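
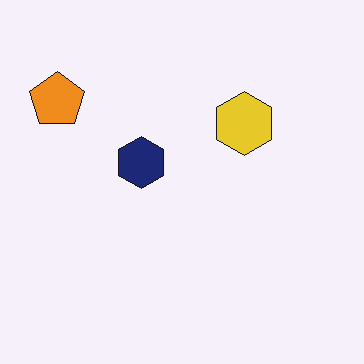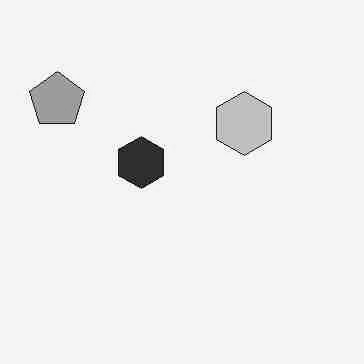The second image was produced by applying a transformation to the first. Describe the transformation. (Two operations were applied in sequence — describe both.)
The image was heavily JPEG-compressed with obvious blocking artifacts, then converted to grayscale.

Blocky 8×8 compression artifacts appear around shape edges and the flat background shows ringing — characteristic JPEG degradation. All color is removed — every shape is now a shade of grey.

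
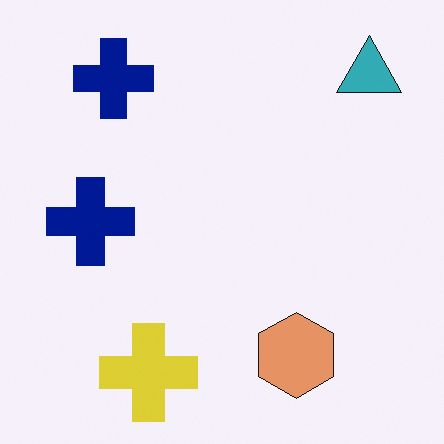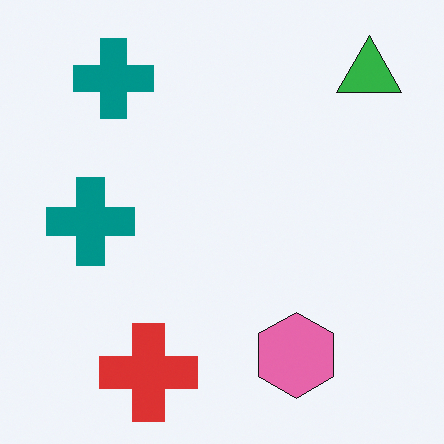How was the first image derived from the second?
The first image is the second hue-shifted by a small amount.

Every shape's color has rotated by the same amount around the hue wheel — a uniform hue shift.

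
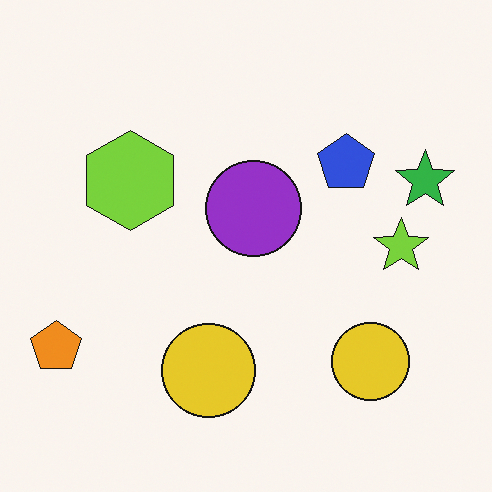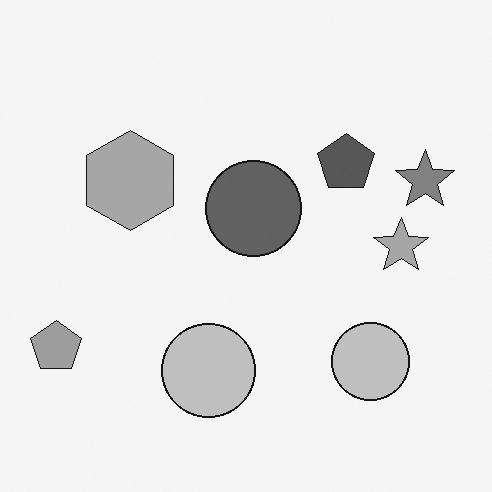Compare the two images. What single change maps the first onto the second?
The transformation is: converted to grayscale.

All color is removed — every shape is now a shade of grey.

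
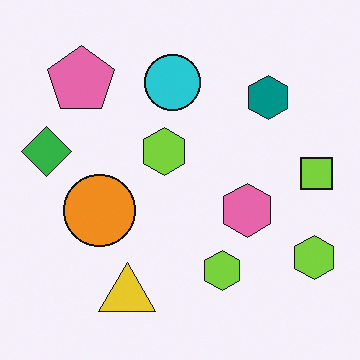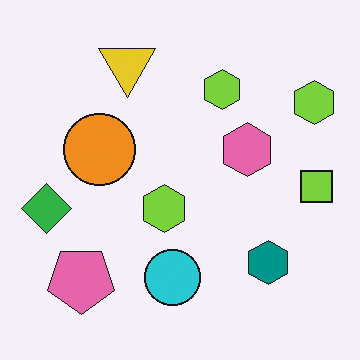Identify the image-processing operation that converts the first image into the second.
It was flipped vertically (top ↔ bottom).

The yellow triangle is in the bottom of the first image and the top of the second — shapes on opposite sides of the horizontal midline have swapped in a mirror flip.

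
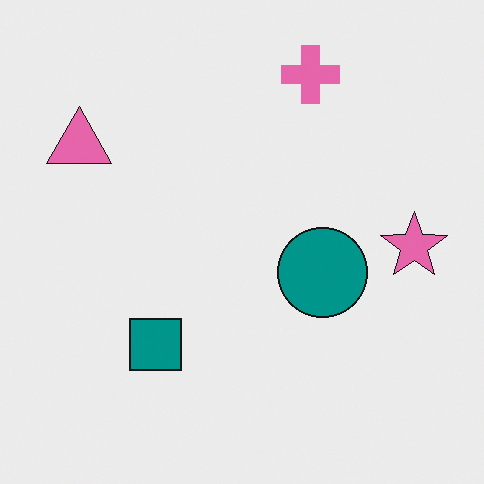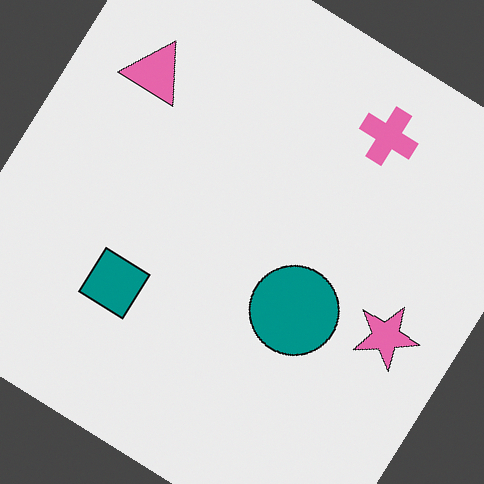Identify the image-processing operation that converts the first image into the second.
It was rotated clockwise by a large amount — several tens of degrees.

Every shape is tilted by the same angle and the image corners show triangular fill wedges — a whole-image rotation by a non-right angle.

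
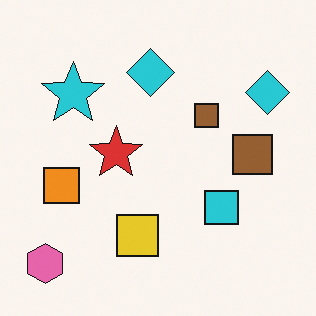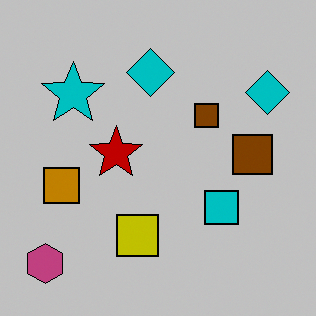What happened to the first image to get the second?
Aggressively posterized.

Each flat color has snapped to a coarser quantized level — most visibly, the near-white background has dropped to a flat grey.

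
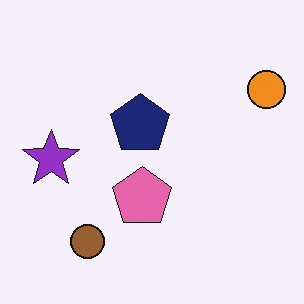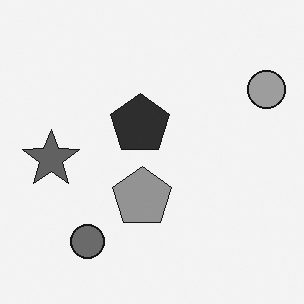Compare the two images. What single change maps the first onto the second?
The transformation is: converted to grayscale.

All color is removed — every shape is now a shade of grey.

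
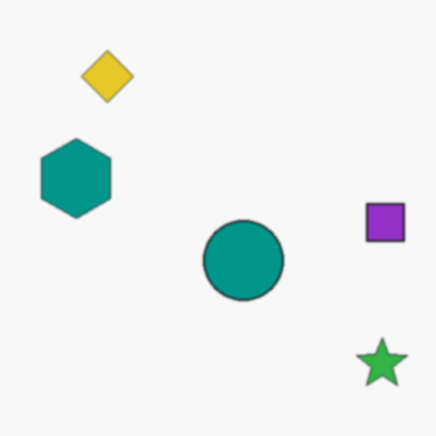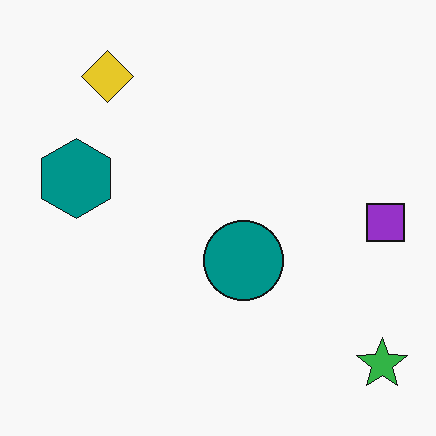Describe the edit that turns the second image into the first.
This is the original image given a subtle gaussian blur.

Shape edges and outlines are uniformly softened across the whole image.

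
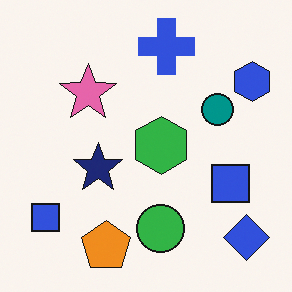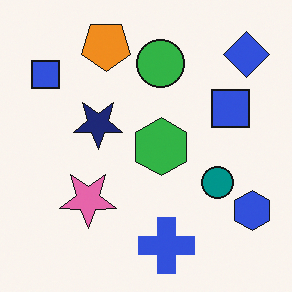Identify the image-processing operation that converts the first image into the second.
The image was flipped vertically (top ↔ bottom).

The blue cross is in the top of the first image and the bottom of the second — shapes on opposite sides of the horizontal midline have swapped in a mirror flip.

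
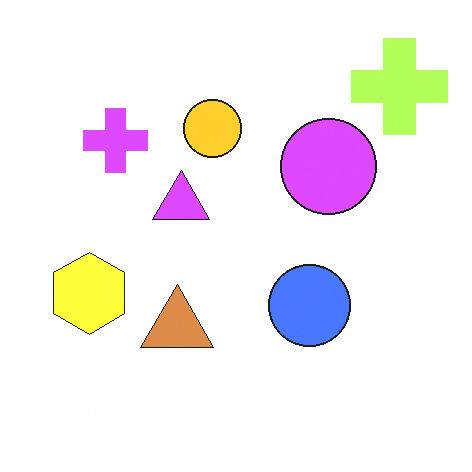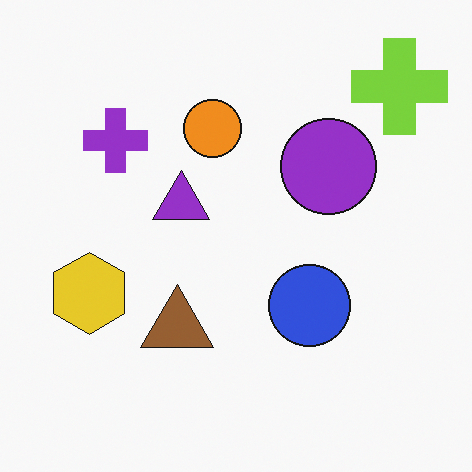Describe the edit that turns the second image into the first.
It was substantially brightened.

Every pixel — background and shapes alike — is uniformly brightened.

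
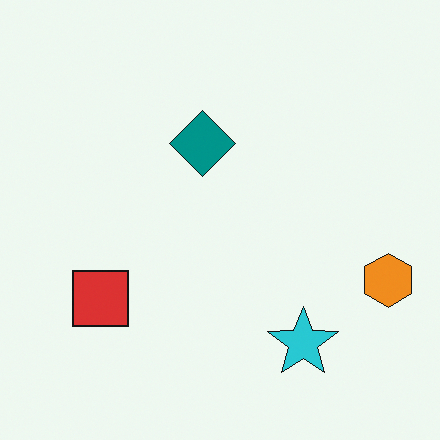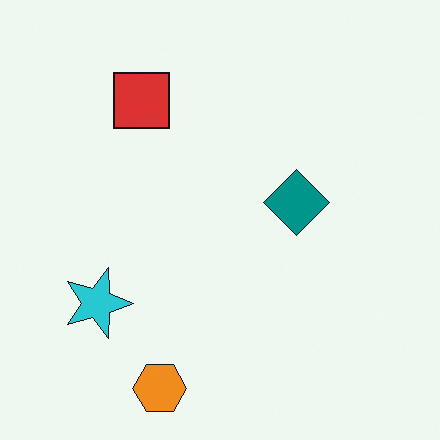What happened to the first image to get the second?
The second image is the first rotated 90° clockwise.

The orange hexagon sits in the right of the first image and the bottom of the second — consistent with a whole-image 90° clockwise rotation.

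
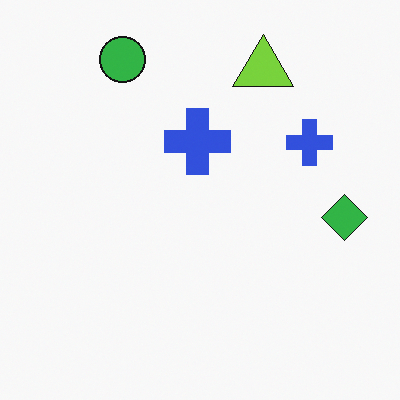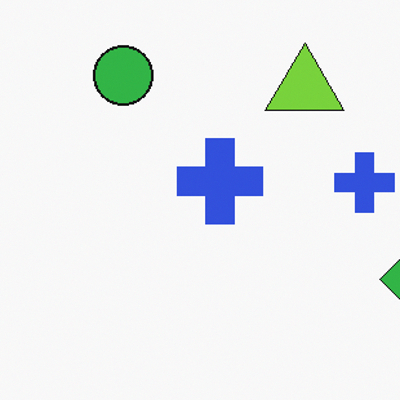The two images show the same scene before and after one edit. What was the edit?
This is the original image cropped to a modestly smaller region and rescaled.

The visible shapes are larger and the field of view is narrower; shapes near the original edges may be partly or wholly outside the frame — a crop-and-rescale.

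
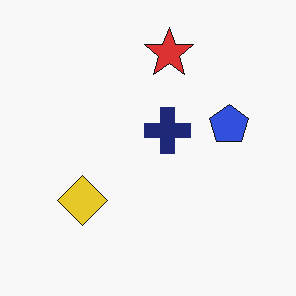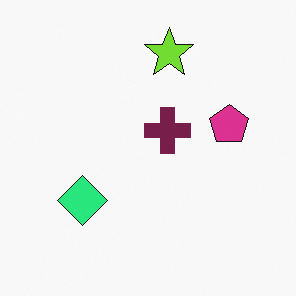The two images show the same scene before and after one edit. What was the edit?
It was hue-shifted noticeably.

Every shape's color has rotated by the same amount around the hue wheel — a uniform hue shift.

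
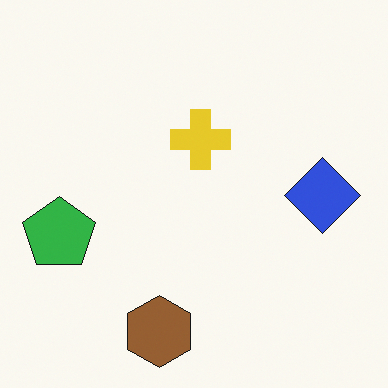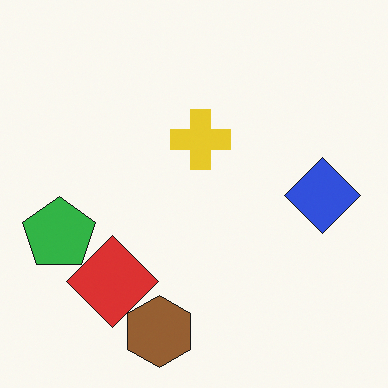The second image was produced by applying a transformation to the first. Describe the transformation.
The second image is the first overlaid with an additional red diamond.

A red diamond appears in the second image that is absent from the first.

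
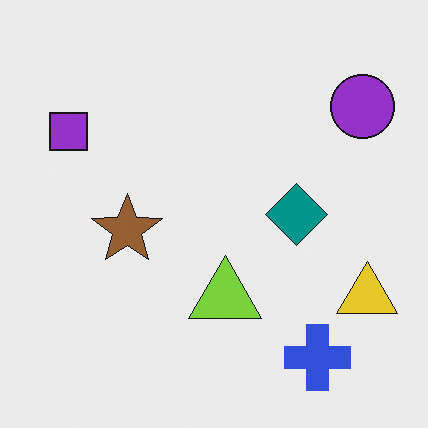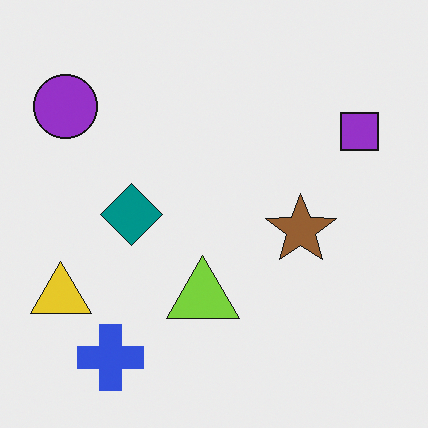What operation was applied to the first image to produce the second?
The second image is the first flipped horizontally (left ↔ right).

The yellow triangle is in the bottom-right of the first image and the bottom-left of the second — shapes on opposite sides of the vertical midline have swapped in a mirror flip.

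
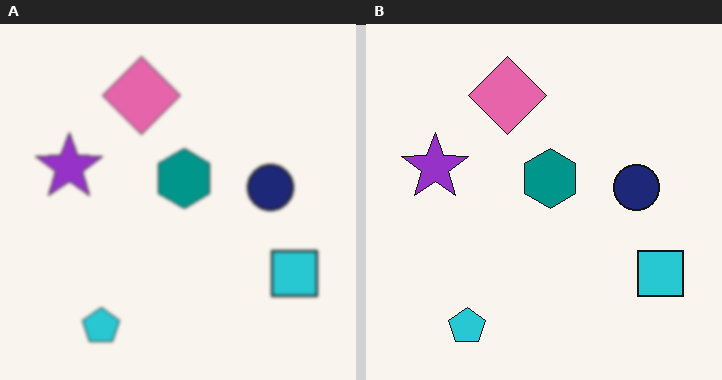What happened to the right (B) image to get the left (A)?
The image was slightly softened.

Shape edges and outlines are uniformly softened across the whole image.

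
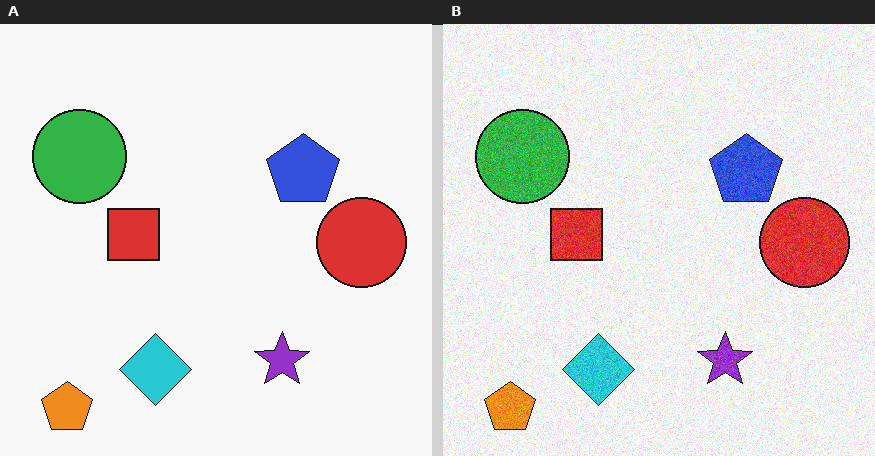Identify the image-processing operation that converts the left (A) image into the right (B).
It was degraded with visible gaussian noise.

Random speckle covers the whole image, including the flat background.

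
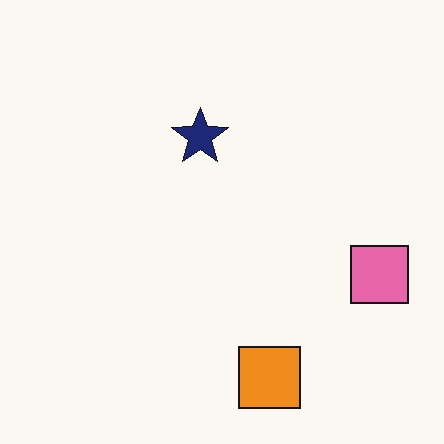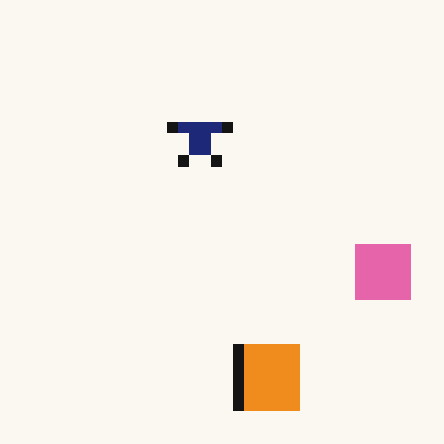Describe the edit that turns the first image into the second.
The second image is the first coarsely pixelated.

Shapes are reduced to large square blocks; fine edges and outlines are lost — a downscale-then-upscale (mosaic) effect.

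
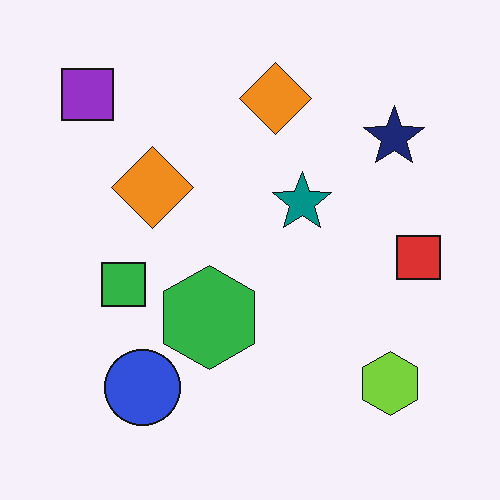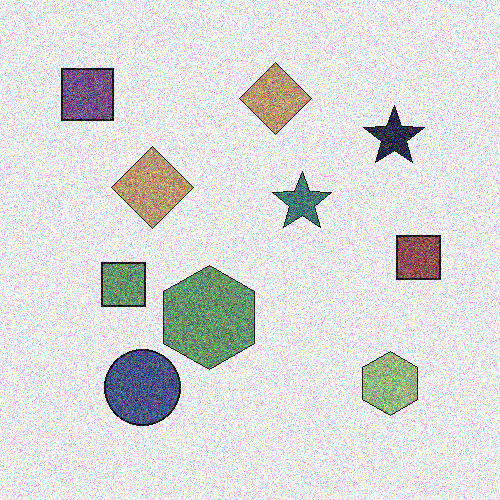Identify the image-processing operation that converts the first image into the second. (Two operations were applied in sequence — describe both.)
This is the original image heavily desaturated, then degraded with a thick layer of grain.

All colors are more muted and greyish — a global saturation change. Random speckle covers the whole image, including the flat background.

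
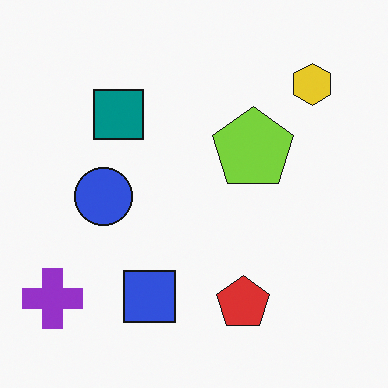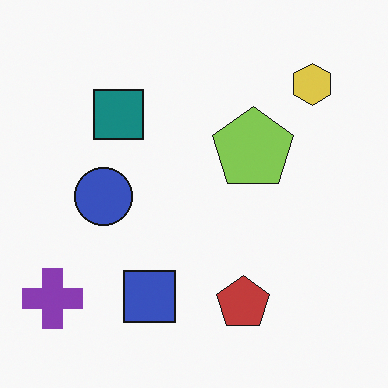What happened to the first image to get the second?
The second image is the first slightly desaturated.

All colors are more muted and greyish — a global saturation change.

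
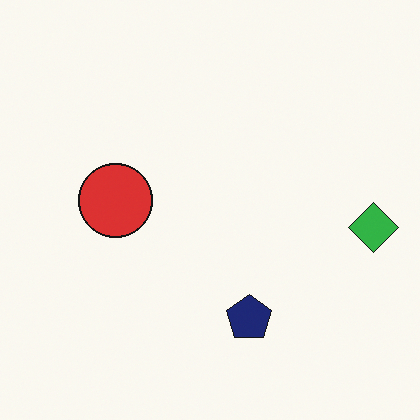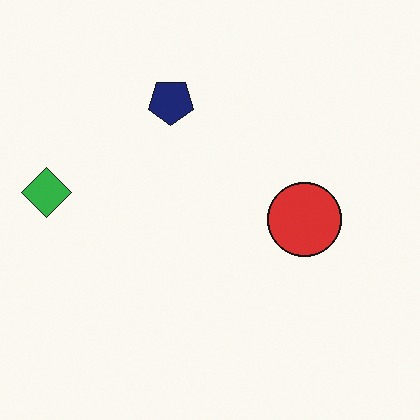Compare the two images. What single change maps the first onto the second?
This is the original image rotated 180°.

The green diamond sits in the right of the first image and the left of the second — consistent with a whole-image 180° rotation.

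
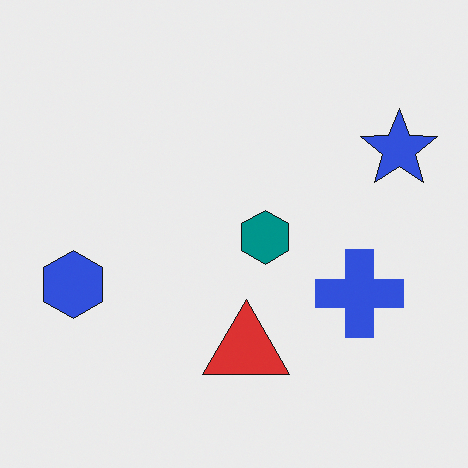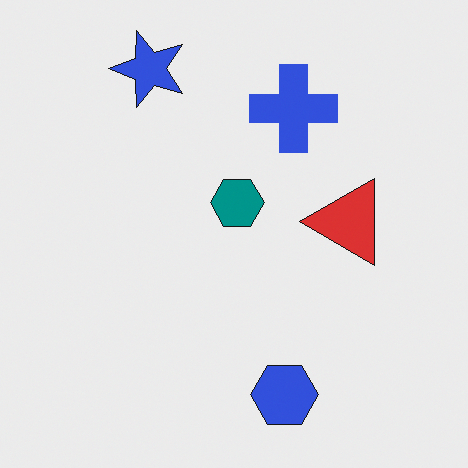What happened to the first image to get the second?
It was rotated 90° counter-clockwise.

The blue star sits in the top-right of the first image and the top-left of the second — consistent with a whole-image 90° counter-clockwise rotation.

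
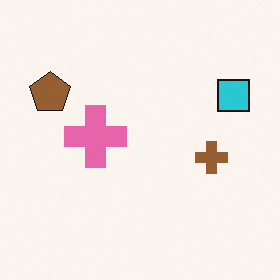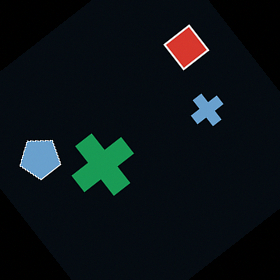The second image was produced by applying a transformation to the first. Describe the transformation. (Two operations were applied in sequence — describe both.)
Color-inverted (negative), then rotated counter-clockwise by a large amount — several tens of degrees.

The light background has become dark and every shape's color is its complement — a photographic negative. Every shape is tilted by the same angle and the image corners show triangular fill wedges — a whole-image rotation by a non-right angle.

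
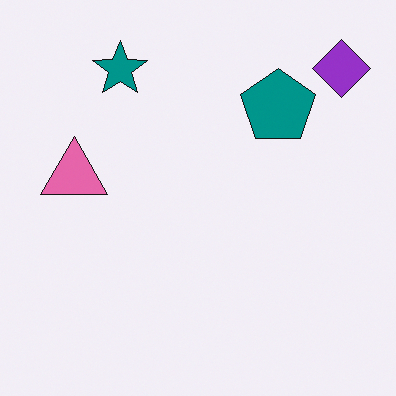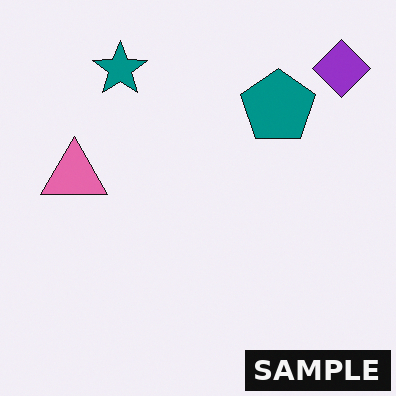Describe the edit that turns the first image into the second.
The second image is the first watermarked with the text "SAMPLE" in the lower-right corner.

A dark label reading "SAMPLE" appears in the lower-right corner.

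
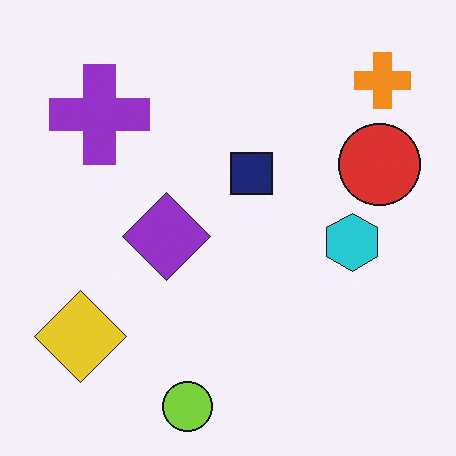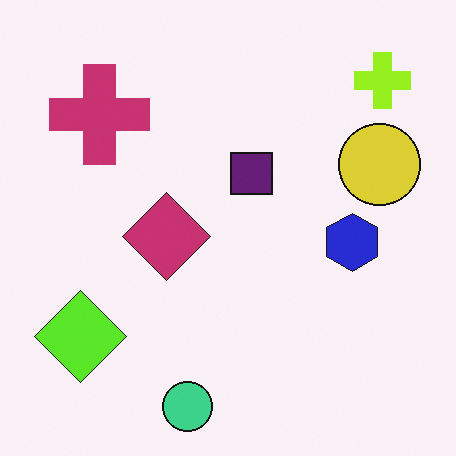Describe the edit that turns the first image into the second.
This is the original image hue-shifted slightly.

Every shape's color has rotated by the same amount around the hue wheel — a uniform hue shift.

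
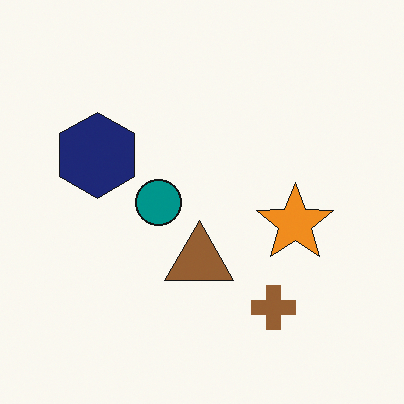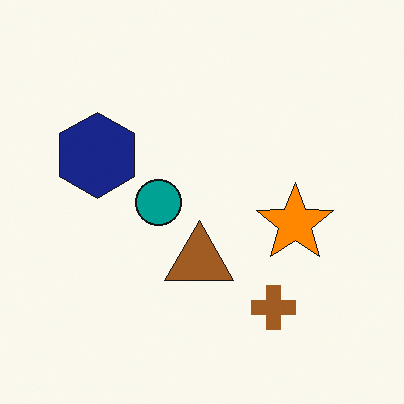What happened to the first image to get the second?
It was slightly oversaturated.

All colors are more vivid — a global saturation change.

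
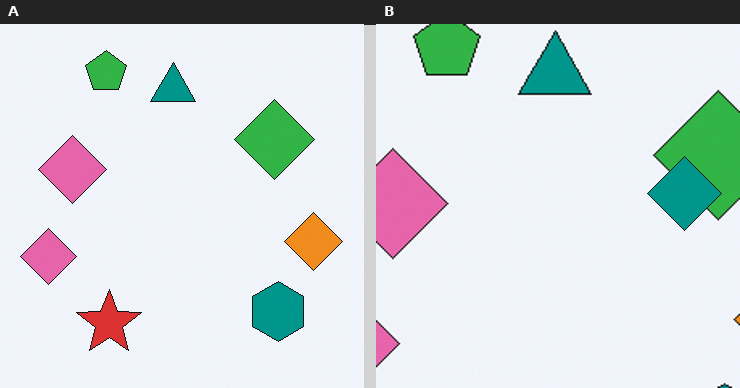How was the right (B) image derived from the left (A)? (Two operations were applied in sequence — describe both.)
This is the original image cropped slightly and scaled back up, then overlaid with an additional teal diamond.

The visible shapes are larger and the field of view is narrower; shapes near the original edges may be partly or wholly outside the frame — a crop-and-rescale. A teal diamond appears in the right (B) image that is absent from the left (A).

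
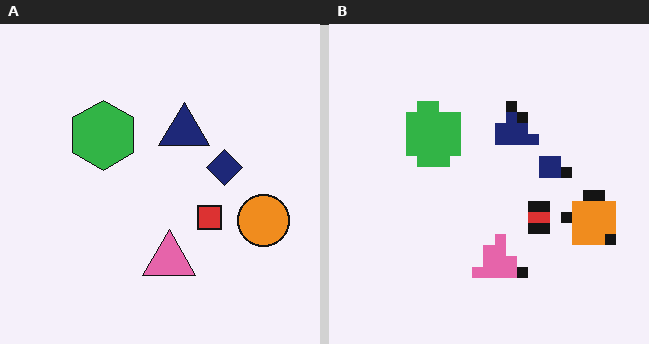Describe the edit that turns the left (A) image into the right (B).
This is the original image coarsely pixelated.

Shapes are reduced to large square blocks; fine edges and outlines are lost — a downscale-then-upscale (mosaic) effect.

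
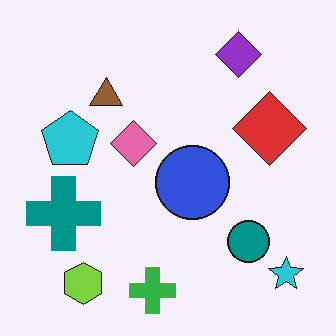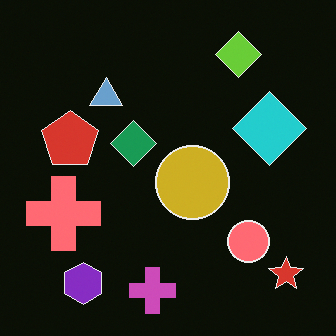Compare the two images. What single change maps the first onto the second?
It was color-inverted (negative).

The light background has become dark and every shape's color is its complement — a photographic negative.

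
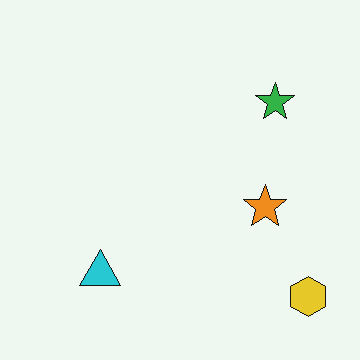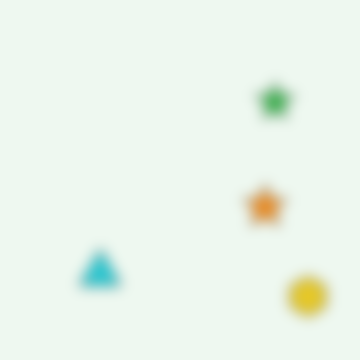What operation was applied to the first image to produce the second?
This is the original image strongly gaussian-blurred.

Shape edges and outlines are uniformly softened across the whole image.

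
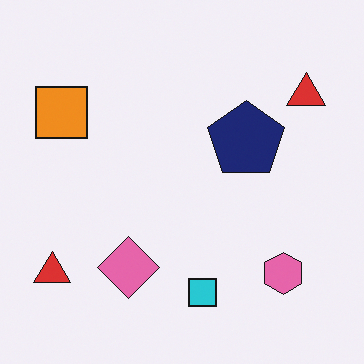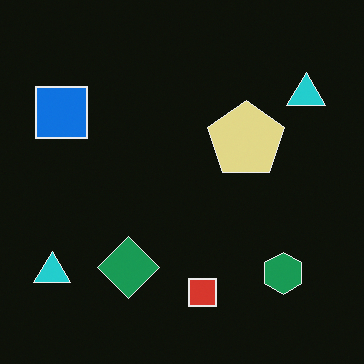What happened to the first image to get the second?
The image was color-inverted (negative).

The light background has become dark and every shape's color is its complement — a photographic negative.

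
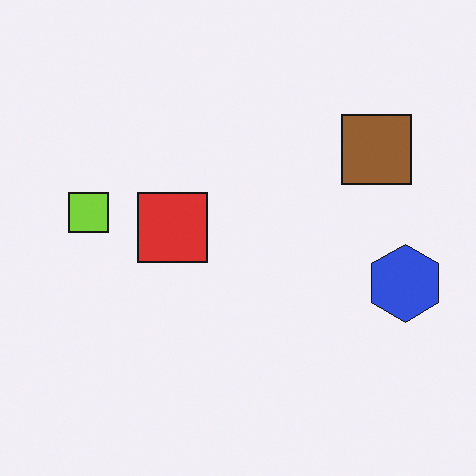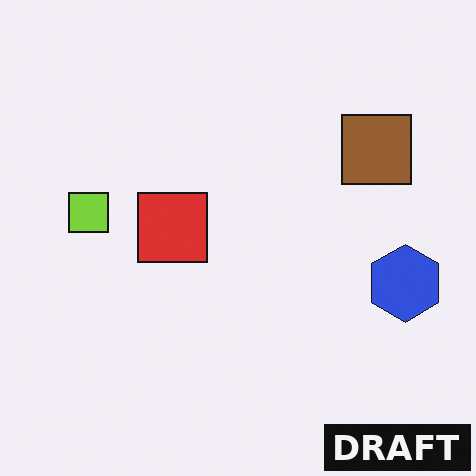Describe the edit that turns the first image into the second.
It was watermarked with the text "DRAFT" in the lower-right corner.

A dark label reading "DRAFT" appears in the lower-right corner.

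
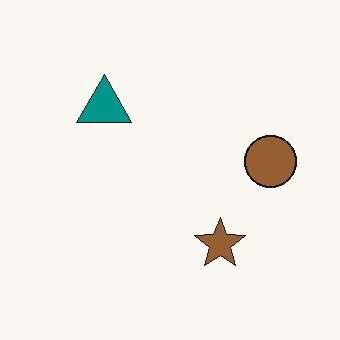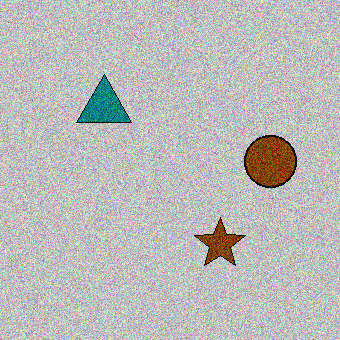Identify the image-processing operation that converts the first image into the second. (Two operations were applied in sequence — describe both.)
Aggressively posterized, then degraded with a thick layer of grain.

Each flat color has snapped to a coarser quantized level — most visibly, the near-white background has dropped to a flat grey. Random speckle covers the whole image, including the flat background.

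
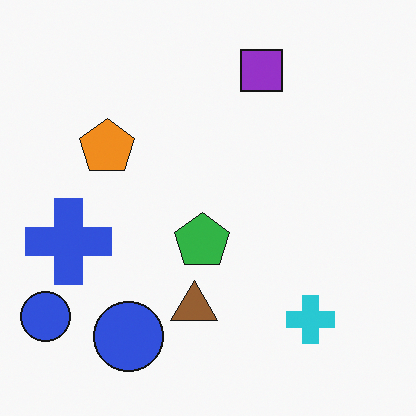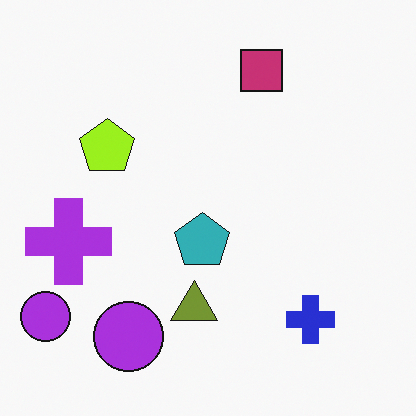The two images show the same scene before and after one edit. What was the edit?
The transformation is: hue-shifted by a small amount.

Every shape's color has rotated by the same amount around the hue wheel — a uniform hue shift.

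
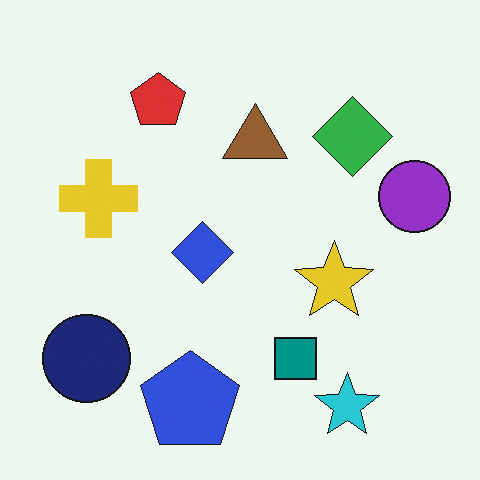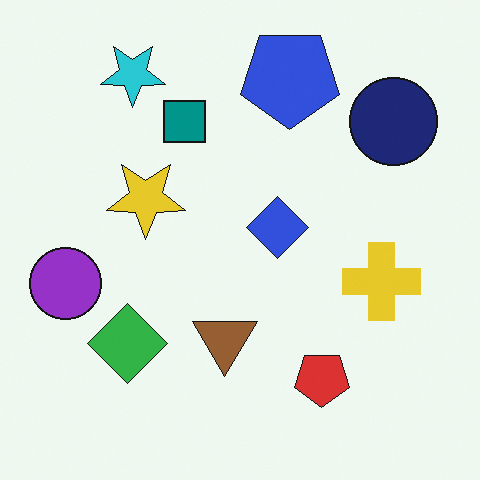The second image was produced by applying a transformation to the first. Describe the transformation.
The second image is the first rotated 180°.

The cyan star sits in the bottom-right of the first image and the top-left of the second — consistent with a whole-image 180° rotation.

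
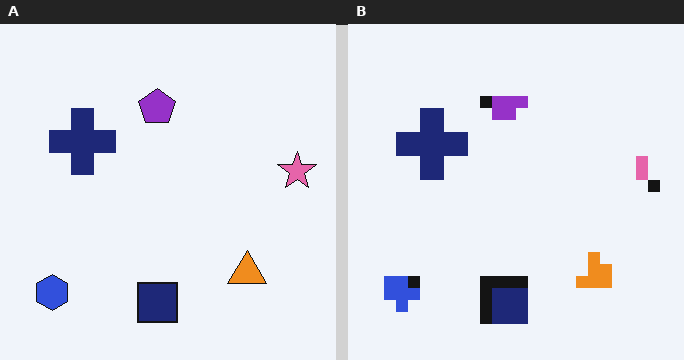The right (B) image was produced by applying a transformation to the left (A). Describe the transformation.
It was coarsely pixelated.

Shapes are reduced to large square blocks; fine edges and outlines are lost — a downscale-then-upscale (mosaic) effect.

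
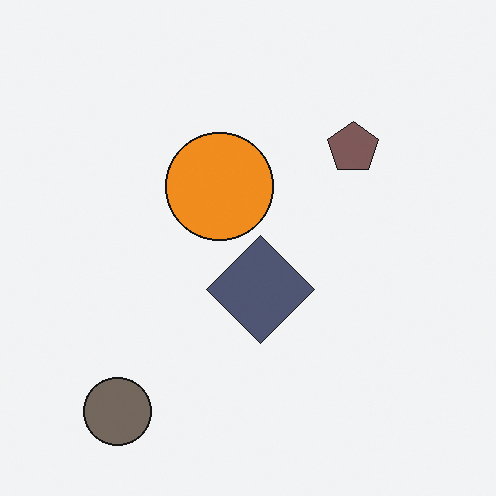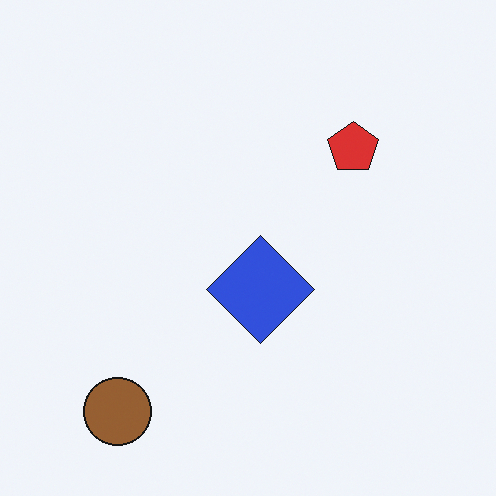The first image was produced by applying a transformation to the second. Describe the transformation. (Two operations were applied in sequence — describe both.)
It was heavily desaturated, then overlaid with an additional orange circle.

All colors are more muted and greyish — a global saturation change. An orange circle appears in the first image that is absent from the second.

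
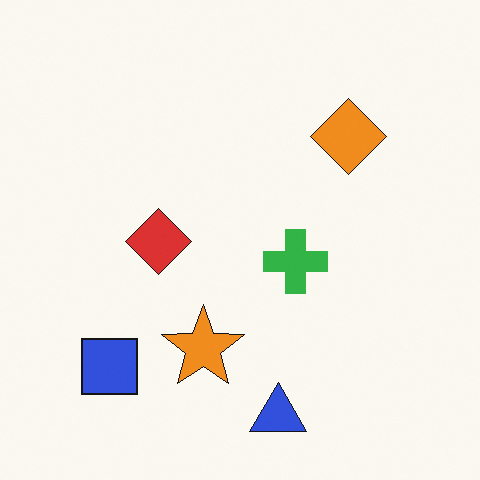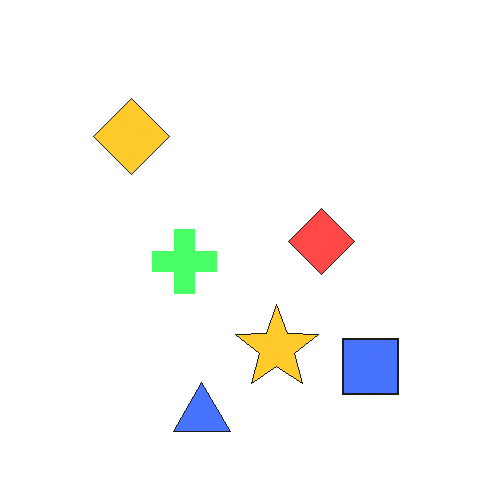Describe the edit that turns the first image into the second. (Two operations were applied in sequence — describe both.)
It was substantially brightened, then flipped horizontally (left ↔ right).

Every pixel — background and shapes alike — is uniformly brightened. The blue square is in the bottom-left of the first image and the bottom-right of the second — shapes on opposite sides of the vertical midline have swapped in a mirror flip.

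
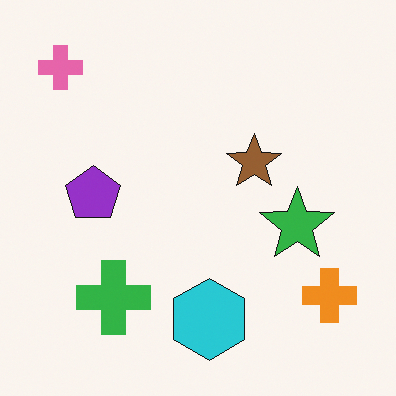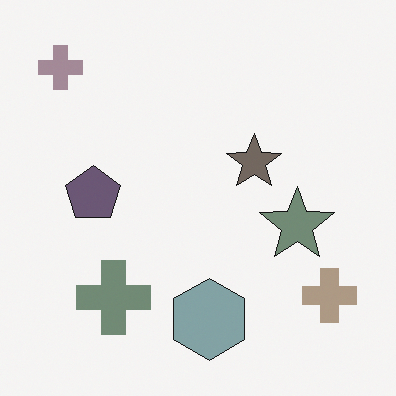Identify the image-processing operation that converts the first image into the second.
This is the original image made much more muted (saturation change).

All colors are more muted and greyish — a global saturation change.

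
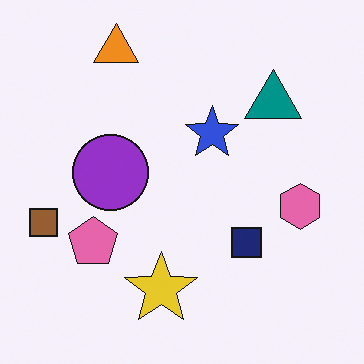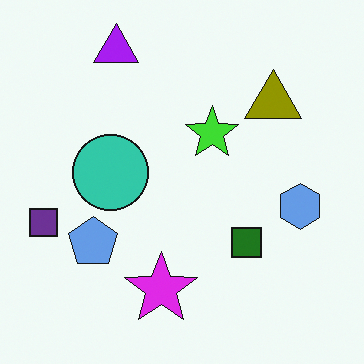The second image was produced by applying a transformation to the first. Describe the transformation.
It was hue-shifted by a large amount.

Every shape's color has rotated by the same amount around the hue wheel — a uniform hue shift.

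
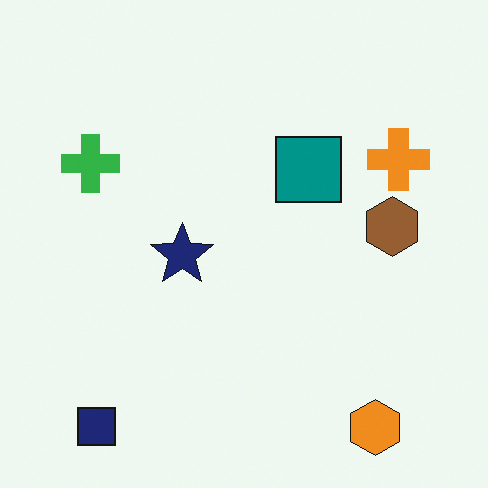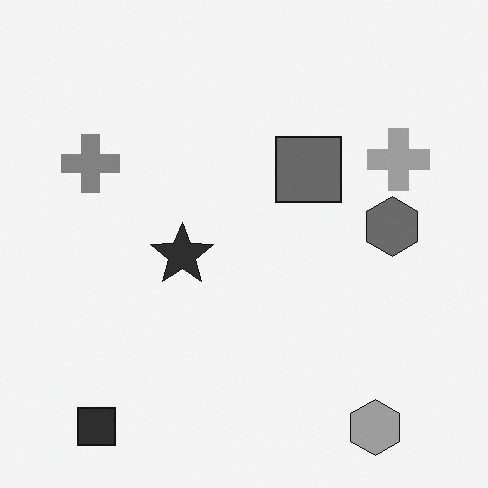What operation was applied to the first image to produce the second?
This is the original image converted to grayscale.

All color is removed — every shape is now a shade of grey.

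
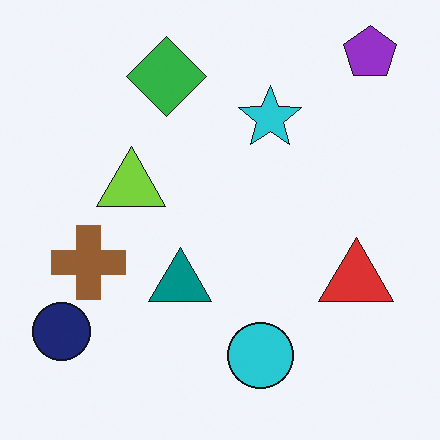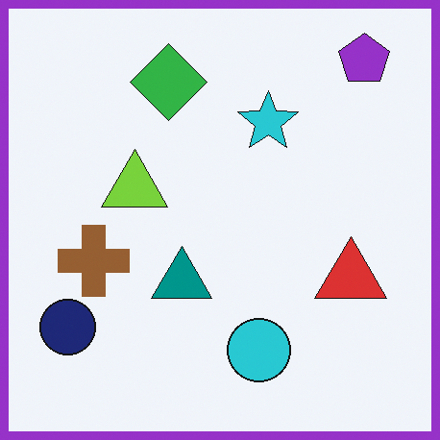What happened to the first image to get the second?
The second image is the first framed with a purple border.

A solid purple frame runs around the edge of the second image, with the content slightly shrunk inside it.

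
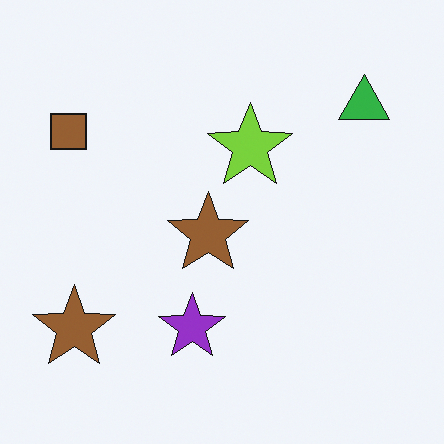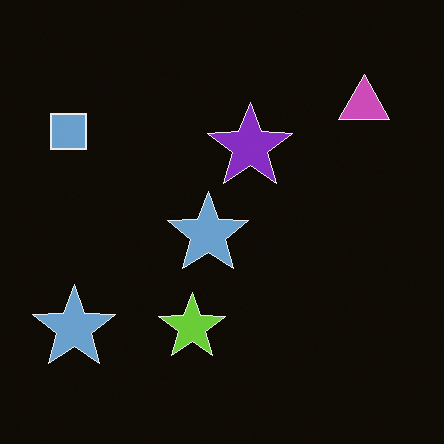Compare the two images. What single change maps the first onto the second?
It was color-inverted (negative).

The light background has become dark and every shape's color is its complement — a photographic negative.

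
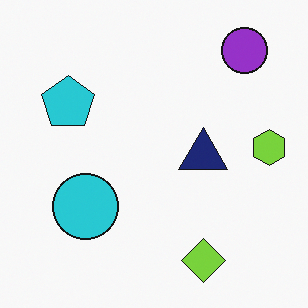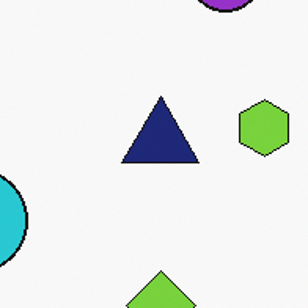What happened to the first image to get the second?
The transformation is: cropped slightly and scaled back up.

The visible shapes are larger and the field of view is narrower; shapes near the original edges may be partly or wholly outside the frame — a crop-and-rescale.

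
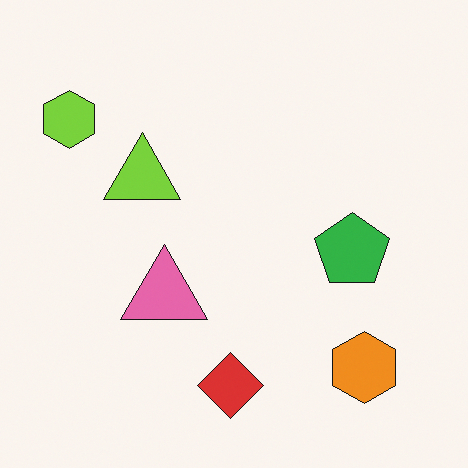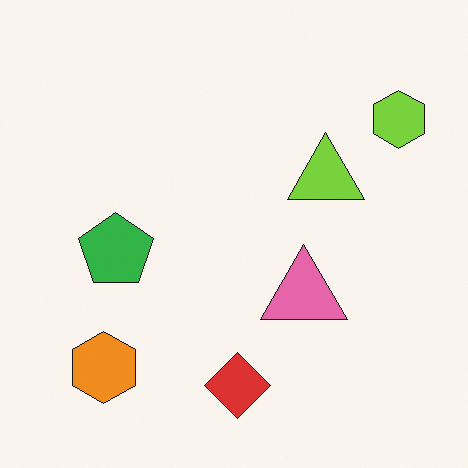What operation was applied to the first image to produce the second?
Flipped horizontally (left ↔ right).

The lime hexagon is in the top-left of the first image and the top-right of the second — shapes on opposite sides of the vertical midline have swapped in a mirror flip.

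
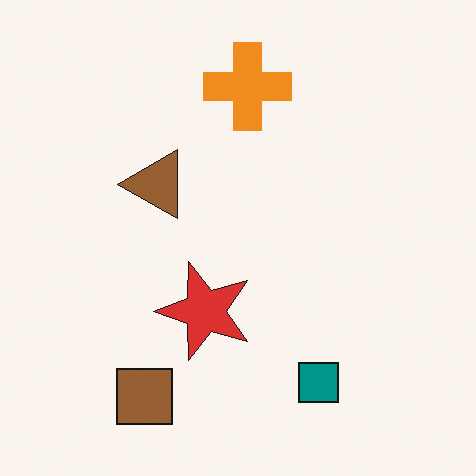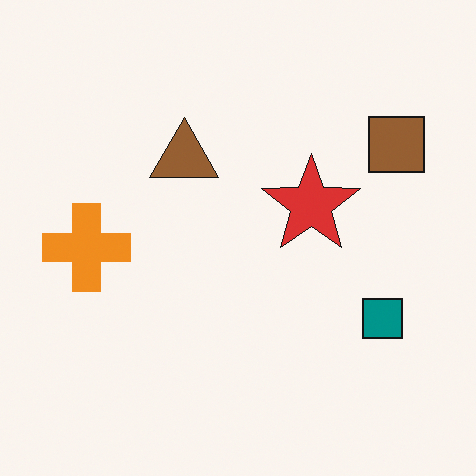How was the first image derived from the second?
The transformation is: transposed (reflected across the top-left ↔ bottom-right diagonal).

Shapes have swapped their row and column positions — what was in the top-right is now in the bottom-left — a diagonal reflection.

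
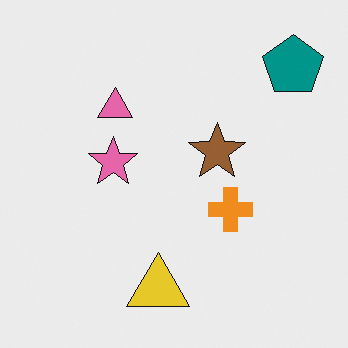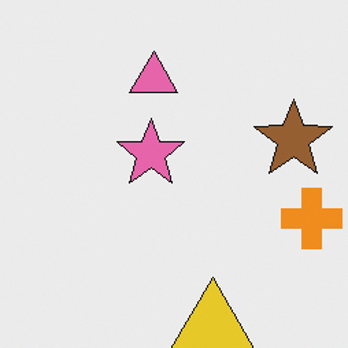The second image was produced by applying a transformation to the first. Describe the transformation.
The transformation is: cropped slightly and scaled back up.

The visible shapes are larger and the field of view is narrower; shapes near the original edges may be partly or wholly outside the frame — a crop-and-rescale.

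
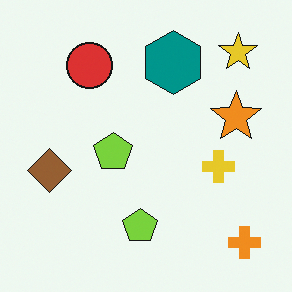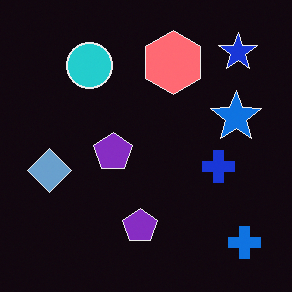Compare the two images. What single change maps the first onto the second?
This is the original image color-inverted (negative).

The light background has become dark and every shape's color is its complement — a photographic negative.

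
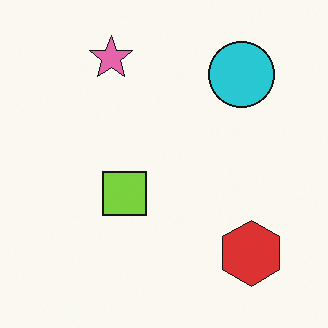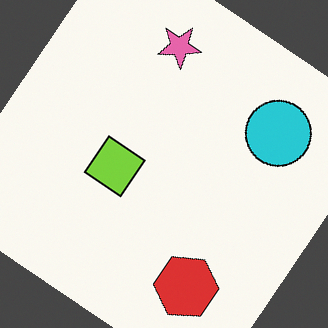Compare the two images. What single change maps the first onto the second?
It was rotated clockwise by a large amount — several tens of degrees.

Every shape is tilted by the same angle and the image corners show triangular fill wedges — a whole-image rotation by a non-right angle.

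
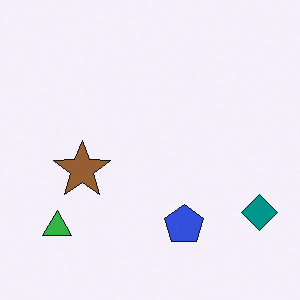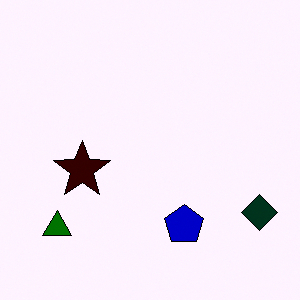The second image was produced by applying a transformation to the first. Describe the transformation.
This is the original image boosted in contrast.

Tones are pushed away from mid-grey across the whole image — a global contrast change.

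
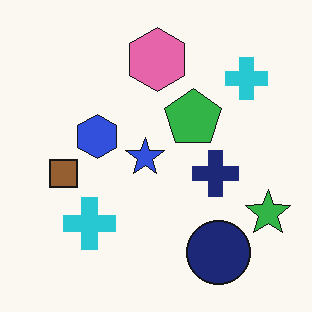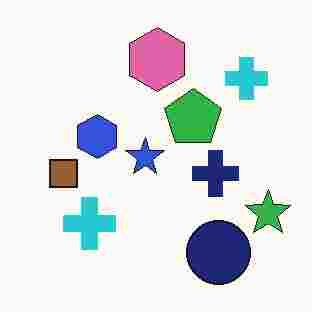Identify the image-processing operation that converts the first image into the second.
The second image is the first degraded with heavy JPEG compression.

Blocky 8×8 compression artifacts appear around shape edges and the flat background shows ringing — characteristic JPEG degradation.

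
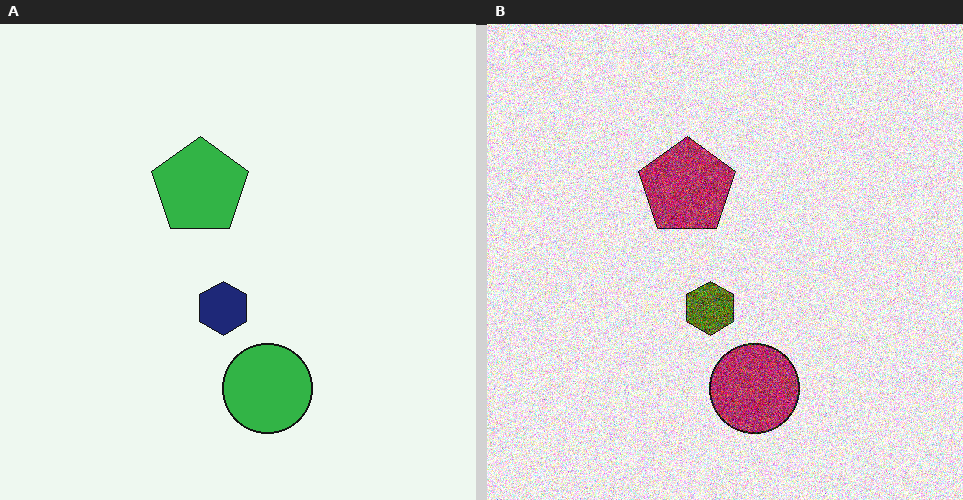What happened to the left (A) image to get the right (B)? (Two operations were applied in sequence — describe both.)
The transformation is: hue-shifted through roughly half the color wheel, then degraded with strong gaussian noise.

Every shape's color has rotated by the same amount around the hue wheel — a uniform hue shift. Random speckle covers the whole image, including the flat background.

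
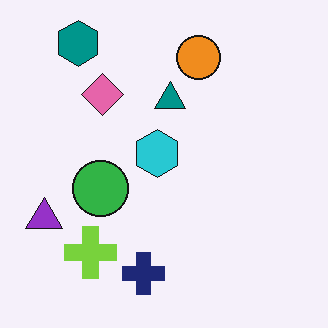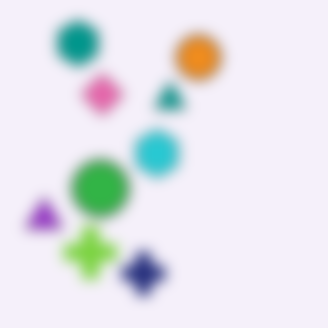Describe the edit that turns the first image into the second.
The image was heavily blurred.

Shape edges and outlines are uniformly softened across the whole image.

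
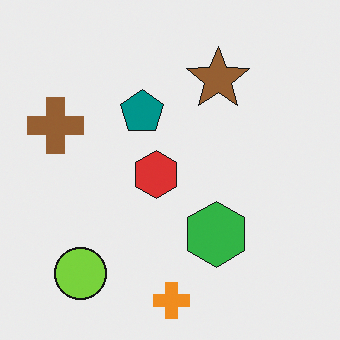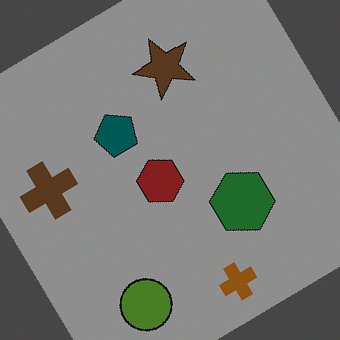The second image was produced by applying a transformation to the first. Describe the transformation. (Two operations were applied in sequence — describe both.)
This is the original image substantially darkened, then rotated counter-clockwise by a large amount — several tens of degrees.

Every pixel — background and shapes alike — is uniformly darkened. Every shape is tilted by the same angle and the image corners show triangular fill wedges — a whole-image rotation by a non-right angle.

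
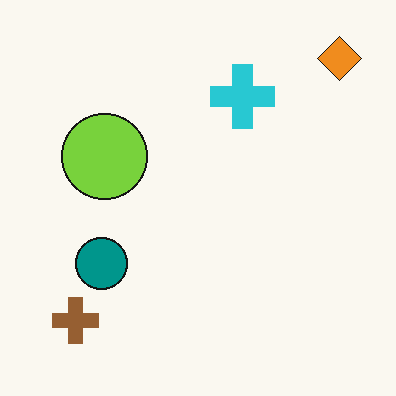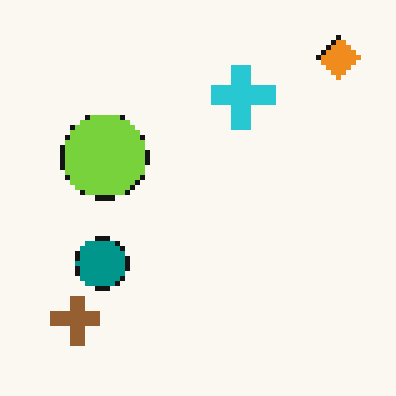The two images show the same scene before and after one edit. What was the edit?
This is the original image mildly pixelated.

Shapes are reduced to large square blocks; fine edges and outlines are lost — a downscale-then-upscale (mosaic) effect.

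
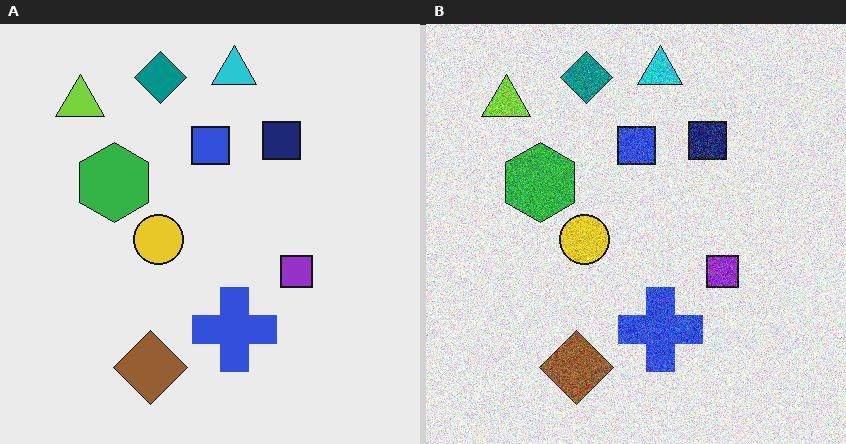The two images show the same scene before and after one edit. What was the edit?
It was degraded with a thick layer of grain.

Random speckle covers the whole image, including the flat background.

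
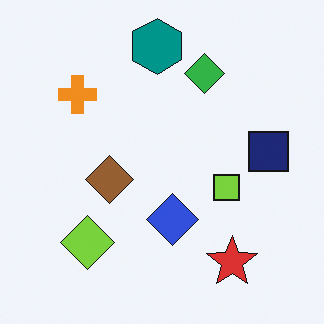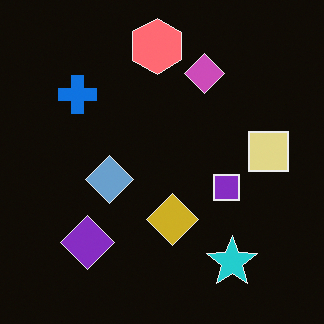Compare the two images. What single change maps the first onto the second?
The image was color-inverted (negative).

The light background has become dark and every shape's color is its complement — a photographic negative.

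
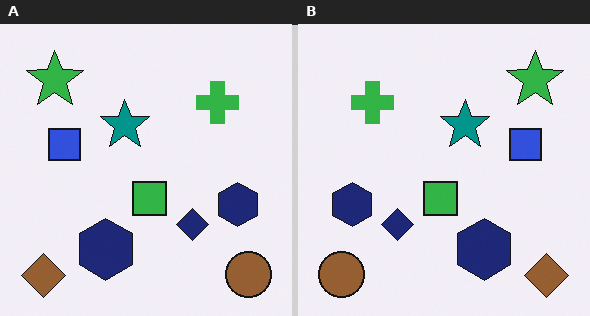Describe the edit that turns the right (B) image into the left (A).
The image was flipped horizontally (left ↔ right).

The brown circle is in the bottom-left of the right (B) image and the bottom-right of the left (A) — shapes on opposite sides of the vertical midline have swapped in a mirror flip.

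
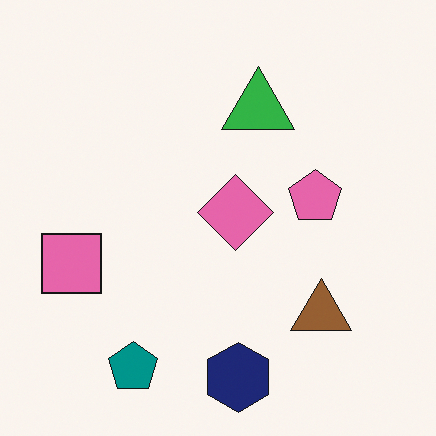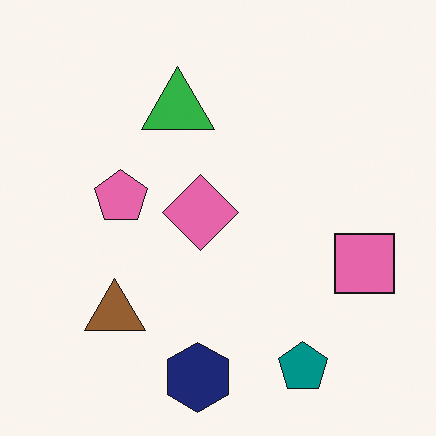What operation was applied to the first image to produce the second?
Flipped horizontally (left ↔ right).

The pink square is in the left of the first image and the right of the second — shapes on opposite sides of the vertical midline have swapped in a mirror flip.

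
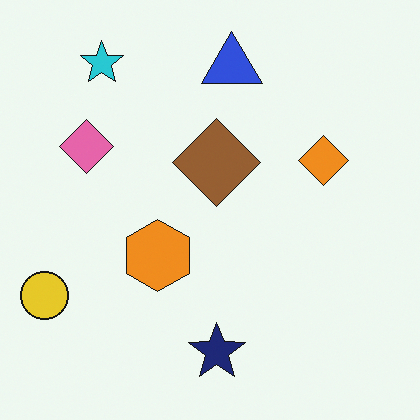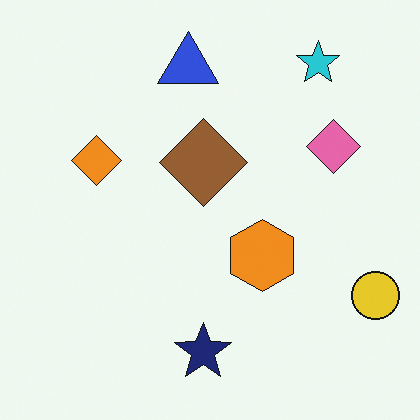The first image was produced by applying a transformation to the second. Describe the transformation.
It was flipped horizontally (left ↔ right).

The yellow circle is in the bottom-right of the second image and the bottom-left of the first — shapes on opposite sides of the vertical midline have swapped in a mirror flip.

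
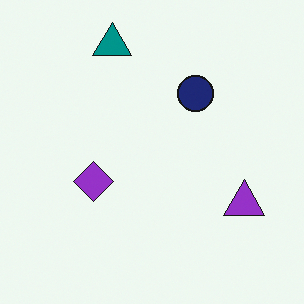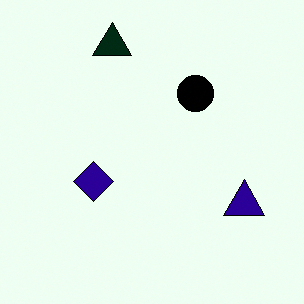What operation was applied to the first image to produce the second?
Boosted in contrast.

Tones are pushed away from mid-grey across the whole image — a global contrast change.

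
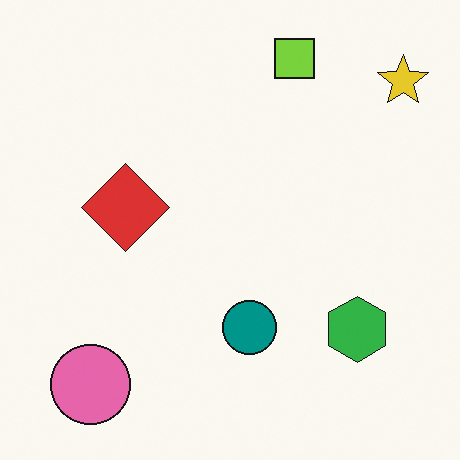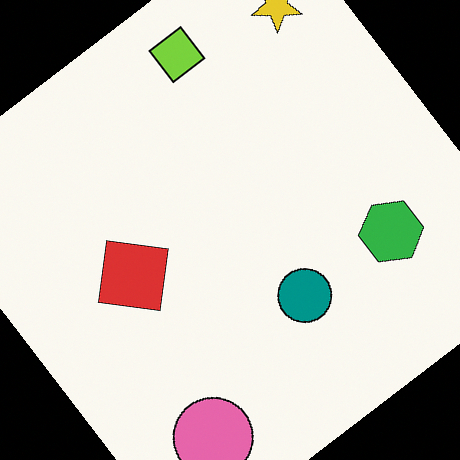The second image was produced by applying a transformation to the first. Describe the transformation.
The second image is the first rotated counter-clockwise by a large amount — several tens of degrees.

Every shape is tilted by the same angle and the image corners show triangular fill wedges — a whole-image rotation by a non-right angle.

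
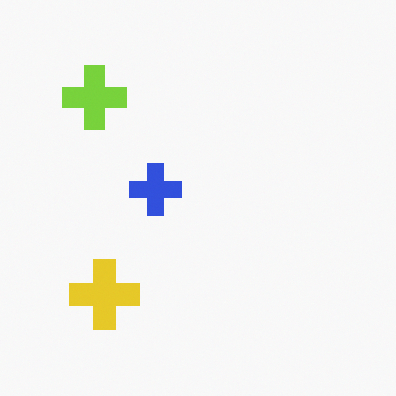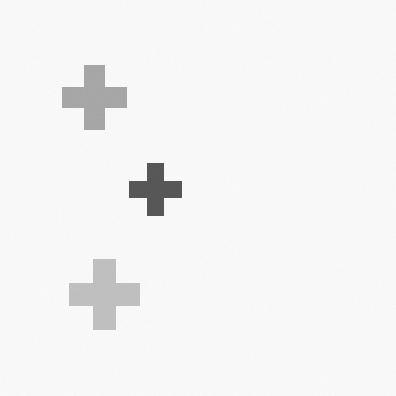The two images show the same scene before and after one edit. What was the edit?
The image was converted to grayscale.

All color is removed — every shape is now a shade of grey.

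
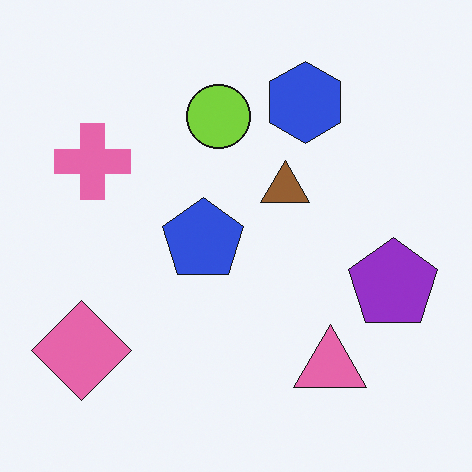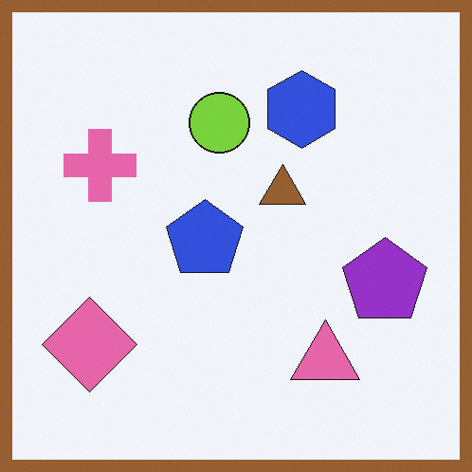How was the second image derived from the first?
The second image is the first framed with a brown border.

A solid brown frame runs around the edge of the second image, with the content slightly shrunk inside it.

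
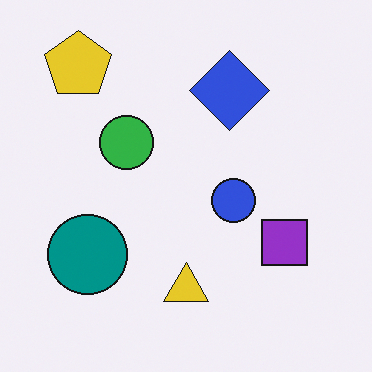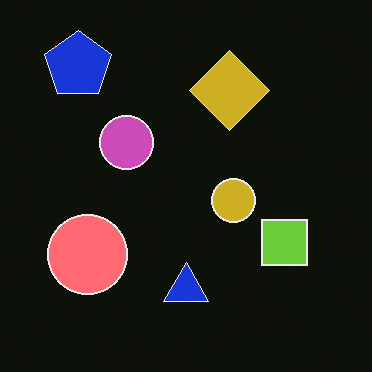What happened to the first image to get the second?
The second image is the first color-inverted (negative).

The light background has become dark and every shape's color is its complement — a photographic negative.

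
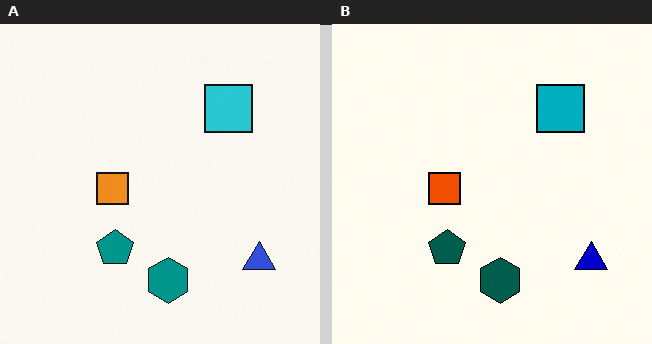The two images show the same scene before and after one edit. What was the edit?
This is the original image boosted in contrast.

Tones are pushed away from mid-grey across the whole image — a global contrast change.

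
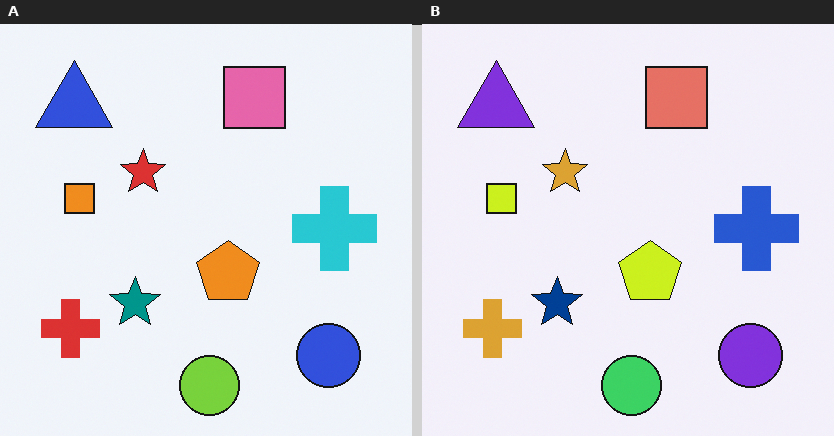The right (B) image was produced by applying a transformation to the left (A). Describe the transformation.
This is the original image hue-shifted slightly.

Every shape's color has rotated by the same amount around the hue wheel — a uniform hue shift.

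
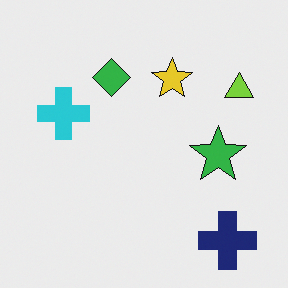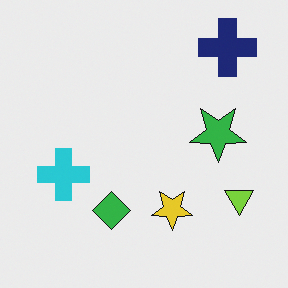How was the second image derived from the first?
The transformation is: flipped vertically (top ↔ bottom).

The navy cross is in the bottom-right of the first image and the top-right of the second — shapes on opposite sides of the horizontal midline have swapped in a mirror flip.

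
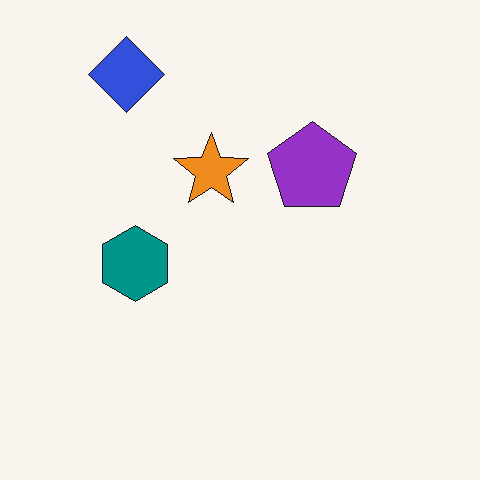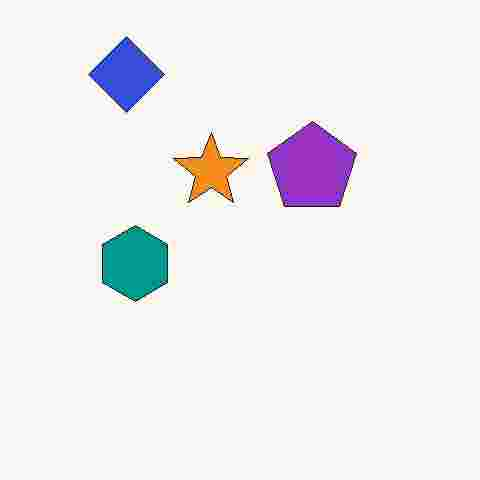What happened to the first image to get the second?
The image was degraded with heavy JPEG compression.

Blocky 8×8 compression artifacts appear around shape edges and the flat background shows ringing — characteristic JPEG degradation.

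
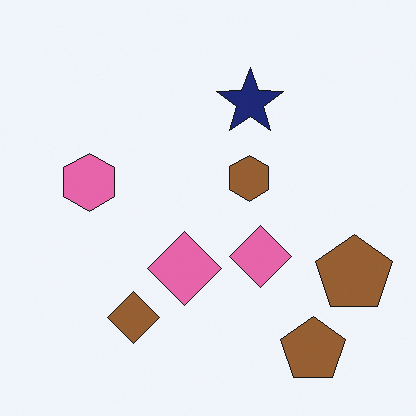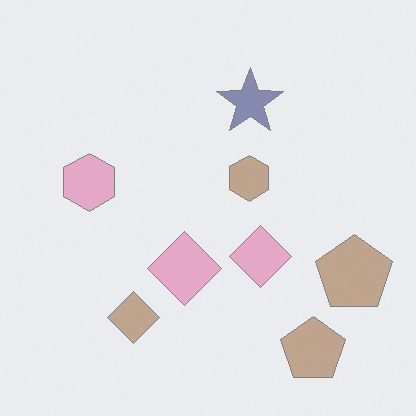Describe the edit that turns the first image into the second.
The transformation is: washed out (contrast reduced).

Tones are pushed toward mid-grey across the whole image — a global contrast change.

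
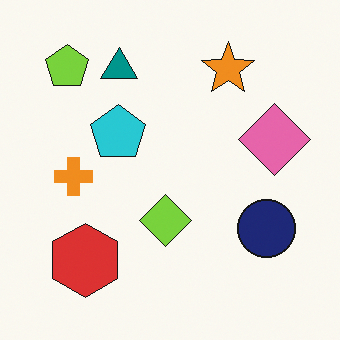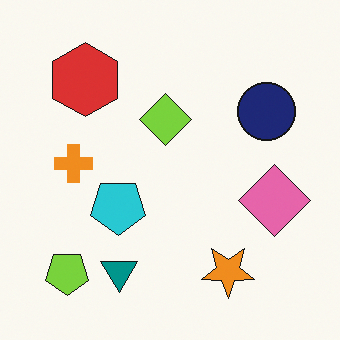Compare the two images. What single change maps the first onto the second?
The second image is the first flipped vertically (top ↔ bottom).

The lime pentagon is in the top-left of the first image and the bottom-left of the second — shapes on opposite sides of the horizontal midline have swapped in a mirror flip.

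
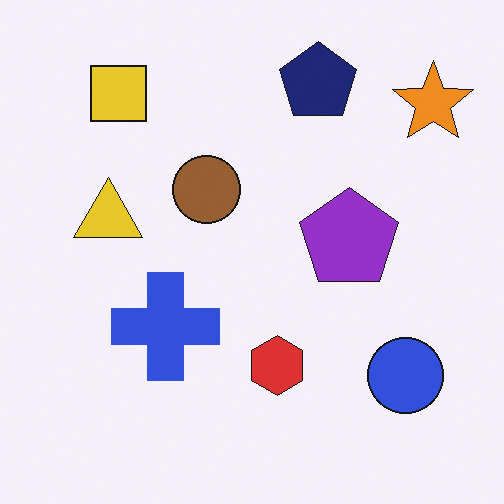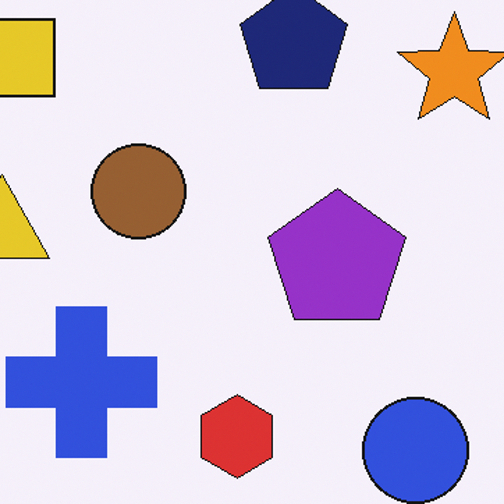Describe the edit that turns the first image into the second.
The image was cropped to a modestly smaller region and rescaled.

The visible shapes are larger and the field of view is narrower; shapes near the original edges may be partly or wholly outside the frame — a crop-and-rescale.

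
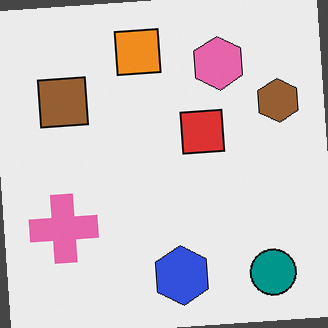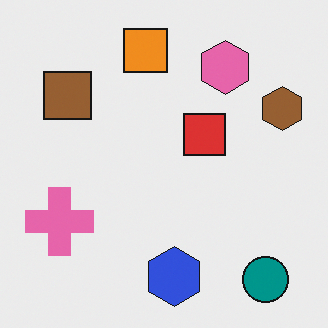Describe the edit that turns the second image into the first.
The transformation is: rotated counter-clockwise by a small amount.

Every shape is tilted by the same angle and the image corners show triangular fill wedges — a whole-image rotation by a non-right angle.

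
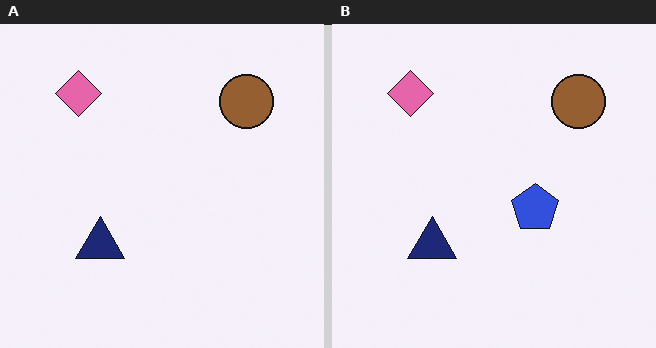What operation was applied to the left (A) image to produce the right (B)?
The right (B) image is the left (A) overlaid with an additional blue pentagon.

A blue pentagon appears in the right (B) image that is absent from the left (A).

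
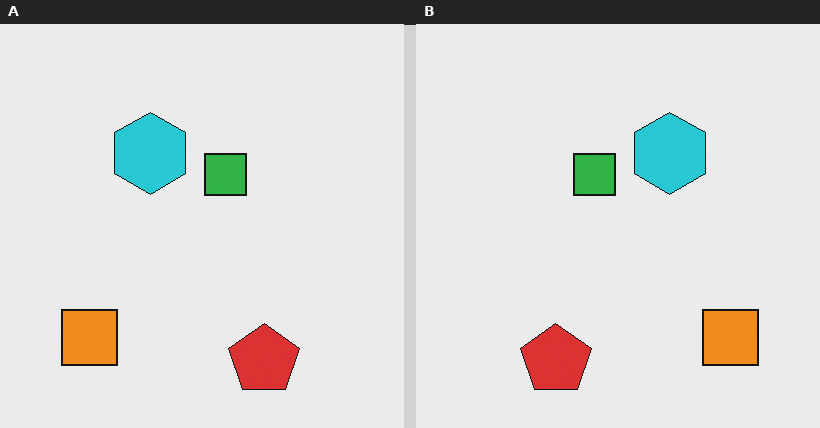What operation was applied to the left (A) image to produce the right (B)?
It was flipped horizontally (left ↔ right).

The orange square is in the bottom-left of the left (A) image and the bottom-right of the right (B) — shapes on opposite sides of the vertical midline have swapped in a mirror flip.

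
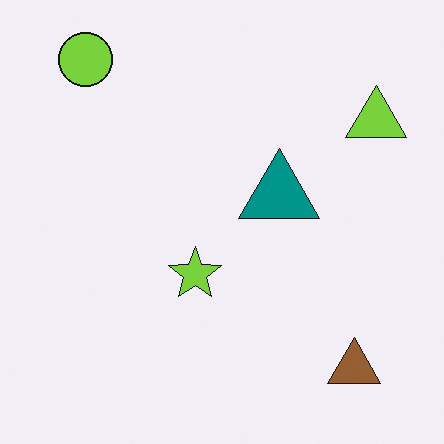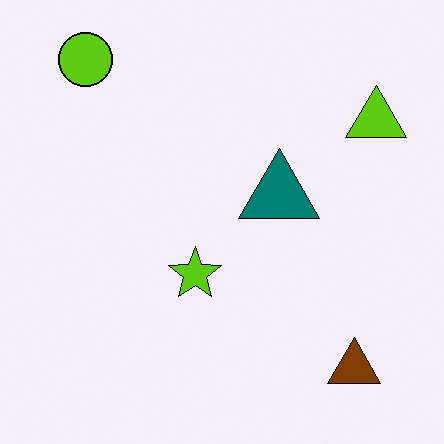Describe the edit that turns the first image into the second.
This is the original image given slightly increased contrast.

Tones are pushed away from mid-grey across the whole image — a global contrast change.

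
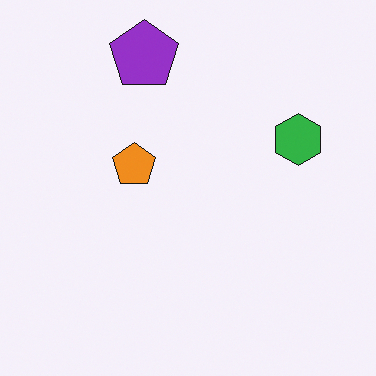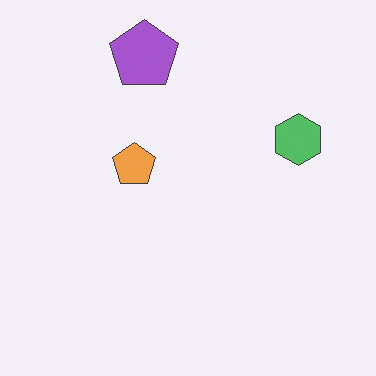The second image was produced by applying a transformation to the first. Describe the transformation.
The image was given slightly reduced contrast.

Tones are pushed toward mid-grey across the whole image — a global contrast change.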